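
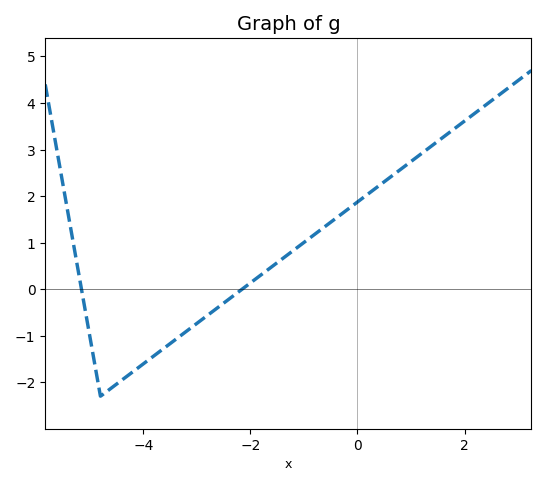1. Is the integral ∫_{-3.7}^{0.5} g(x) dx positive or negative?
positive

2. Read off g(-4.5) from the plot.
-2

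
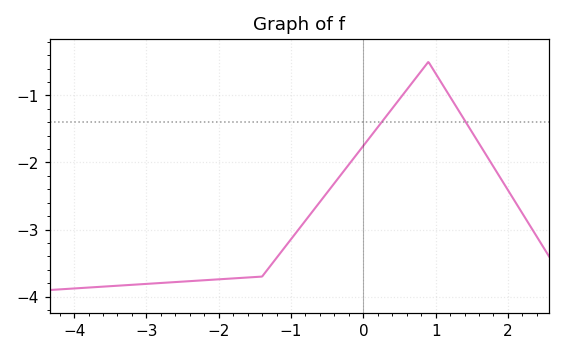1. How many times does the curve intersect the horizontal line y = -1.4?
2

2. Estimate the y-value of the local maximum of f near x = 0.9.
-0.5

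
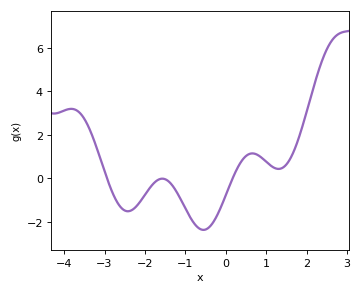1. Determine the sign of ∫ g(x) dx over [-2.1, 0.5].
negative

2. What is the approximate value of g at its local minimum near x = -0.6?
-2.36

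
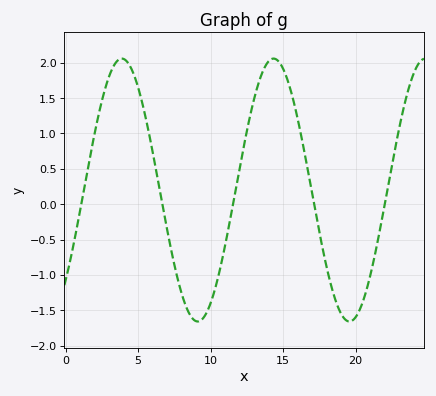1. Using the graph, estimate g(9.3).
-1.65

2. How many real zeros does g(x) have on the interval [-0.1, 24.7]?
5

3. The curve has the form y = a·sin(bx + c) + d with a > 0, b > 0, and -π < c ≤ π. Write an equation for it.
y = 1.86sin(0.6x - 0.75) + 0.2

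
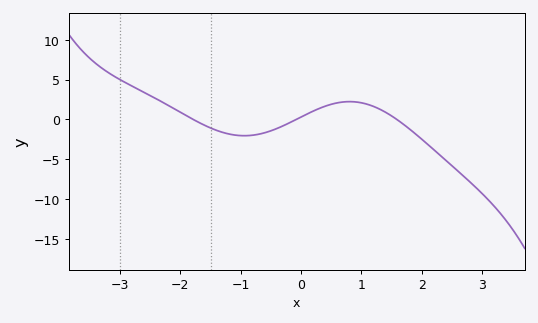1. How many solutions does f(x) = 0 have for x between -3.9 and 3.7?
3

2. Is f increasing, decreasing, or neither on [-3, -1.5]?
decreasing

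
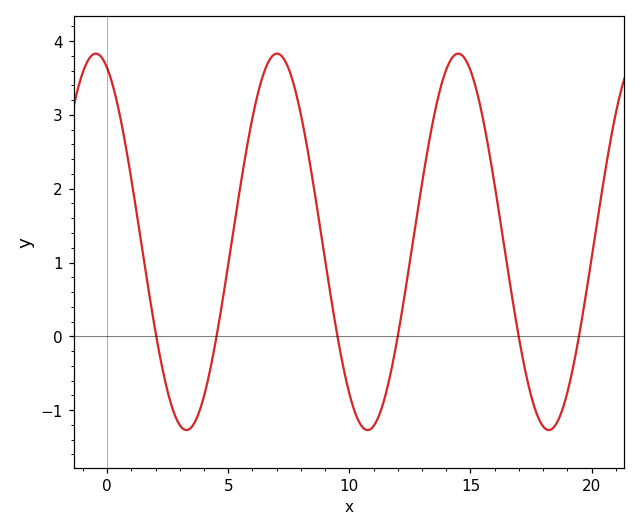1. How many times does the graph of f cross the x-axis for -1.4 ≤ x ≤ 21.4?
6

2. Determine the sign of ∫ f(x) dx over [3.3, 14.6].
positive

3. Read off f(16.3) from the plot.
1.42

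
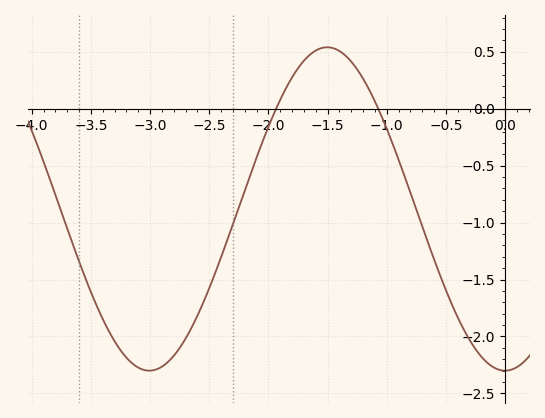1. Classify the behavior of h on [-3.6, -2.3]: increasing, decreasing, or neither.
neither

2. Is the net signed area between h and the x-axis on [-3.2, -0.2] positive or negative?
negative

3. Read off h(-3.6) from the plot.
-1.34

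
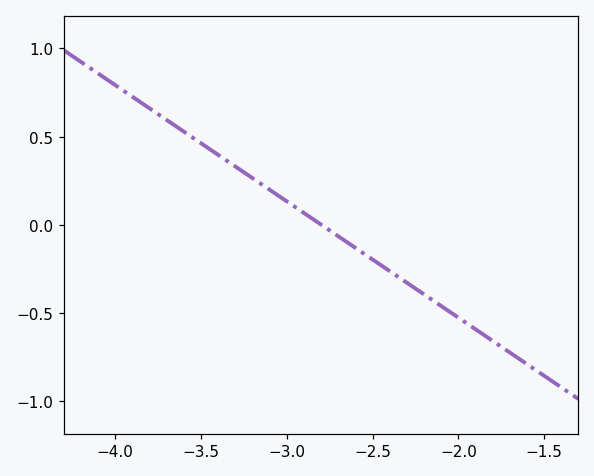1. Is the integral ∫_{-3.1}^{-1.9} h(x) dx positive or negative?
negative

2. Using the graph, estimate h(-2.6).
-0.132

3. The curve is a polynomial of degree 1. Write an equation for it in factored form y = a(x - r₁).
y = -0.66(x + 2.8)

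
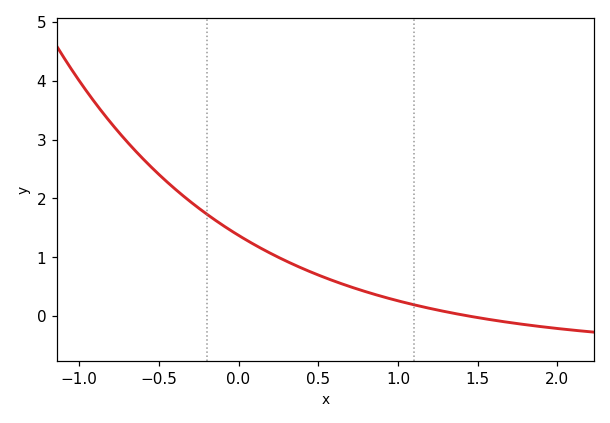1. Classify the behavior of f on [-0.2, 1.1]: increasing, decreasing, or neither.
decreasing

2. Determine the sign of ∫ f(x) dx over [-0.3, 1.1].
positive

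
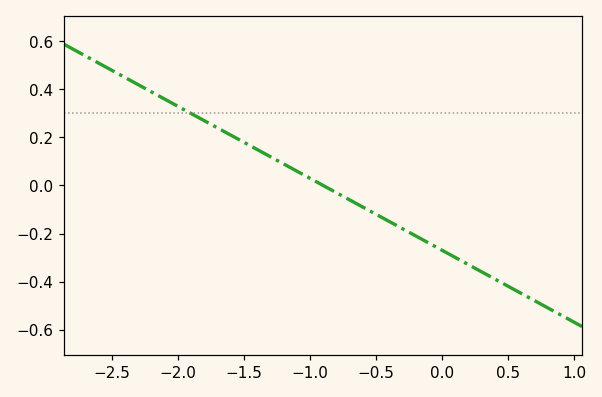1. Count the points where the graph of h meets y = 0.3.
1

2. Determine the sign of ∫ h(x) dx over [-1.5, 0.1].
negative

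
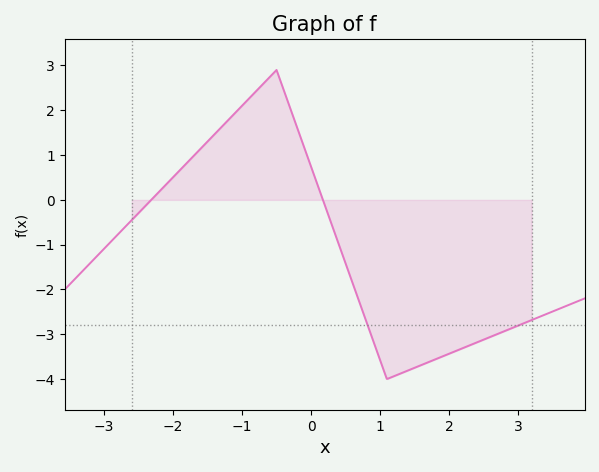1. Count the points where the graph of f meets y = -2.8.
2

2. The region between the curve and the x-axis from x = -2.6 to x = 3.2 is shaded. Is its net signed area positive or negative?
negative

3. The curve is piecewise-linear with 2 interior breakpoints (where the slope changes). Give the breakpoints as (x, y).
(-0.5, 2.9); (1.1, -4)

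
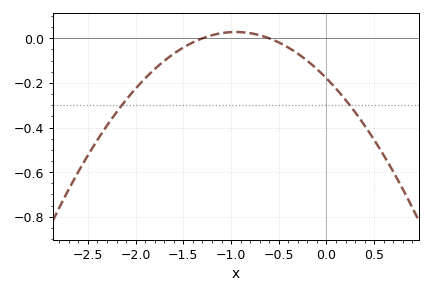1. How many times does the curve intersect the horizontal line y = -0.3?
2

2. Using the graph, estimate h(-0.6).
0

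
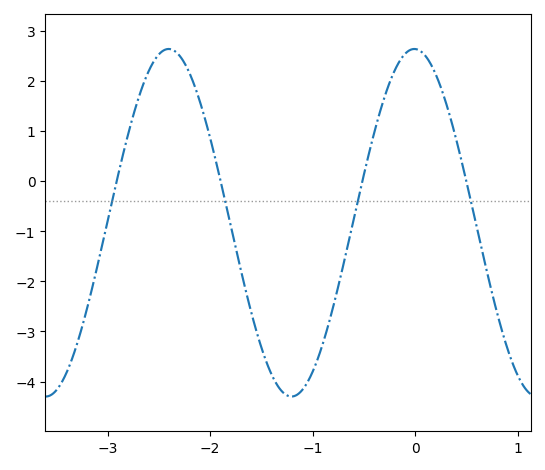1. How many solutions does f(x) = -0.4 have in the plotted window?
4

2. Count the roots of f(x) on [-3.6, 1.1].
4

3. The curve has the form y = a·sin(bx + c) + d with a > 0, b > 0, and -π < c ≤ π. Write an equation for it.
y = 3.47sin(2.6x + 1.6) - 0.83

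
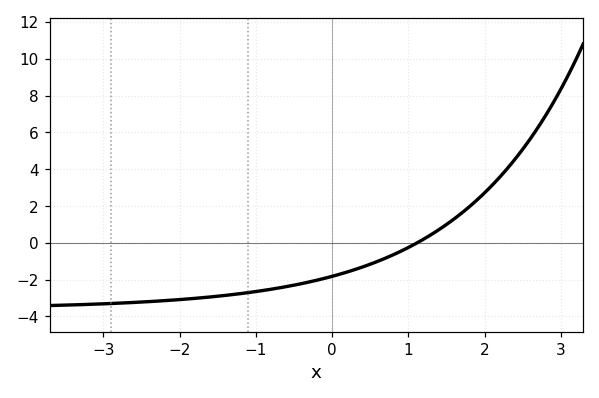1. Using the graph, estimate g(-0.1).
-1.93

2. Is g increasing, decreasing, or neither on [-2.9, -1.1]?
increasing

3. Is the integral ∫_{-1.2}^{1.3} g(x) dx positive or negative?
negative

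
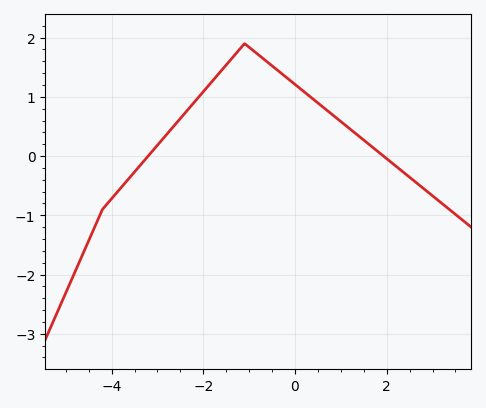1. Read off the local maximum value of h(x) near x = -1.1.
1.9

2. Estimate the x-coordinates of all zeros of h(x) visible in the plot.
-3.2, 2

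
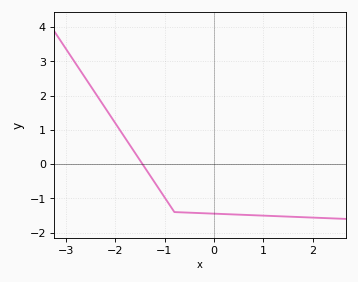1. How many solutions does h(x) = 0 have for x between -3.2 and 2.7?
1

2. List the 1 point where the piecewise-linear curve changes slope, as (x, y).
(-0.8, -1.4)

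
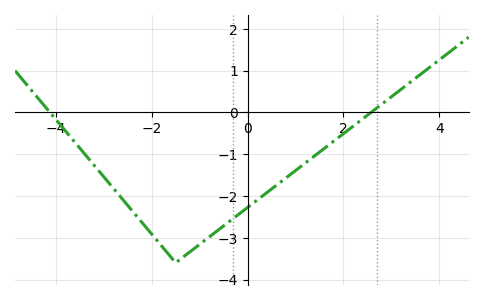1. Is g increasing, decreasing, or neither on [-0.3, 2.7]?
increasing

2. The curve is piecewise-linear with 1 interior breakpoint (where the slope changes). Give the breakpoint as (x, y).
(-1.5, -3.6)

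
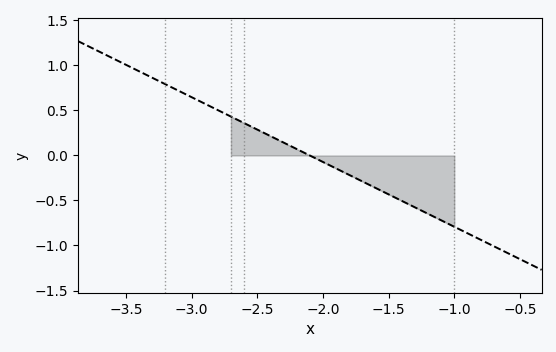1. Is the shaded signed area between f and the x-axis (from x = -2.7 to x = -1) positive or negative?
negative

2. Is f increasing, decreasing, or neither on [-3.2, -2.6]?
decreasing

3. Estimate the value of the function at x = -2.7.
0.45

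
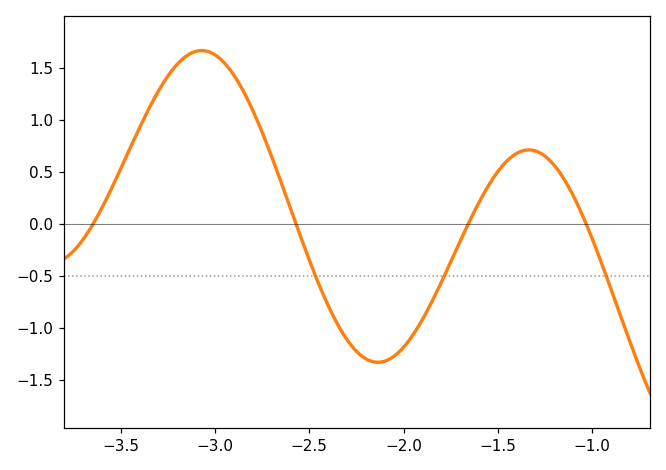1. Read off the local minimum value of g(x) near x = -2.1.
-1.33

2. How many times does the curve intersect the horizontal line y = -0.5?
3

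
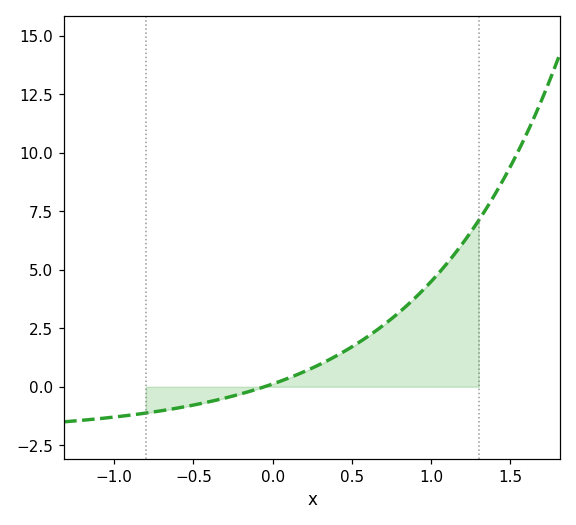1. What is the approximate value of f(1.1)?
5.2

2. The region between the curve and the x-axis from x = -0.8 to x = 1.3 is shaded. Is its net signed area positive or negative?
positive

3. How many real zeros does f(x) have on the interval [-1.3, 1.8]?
1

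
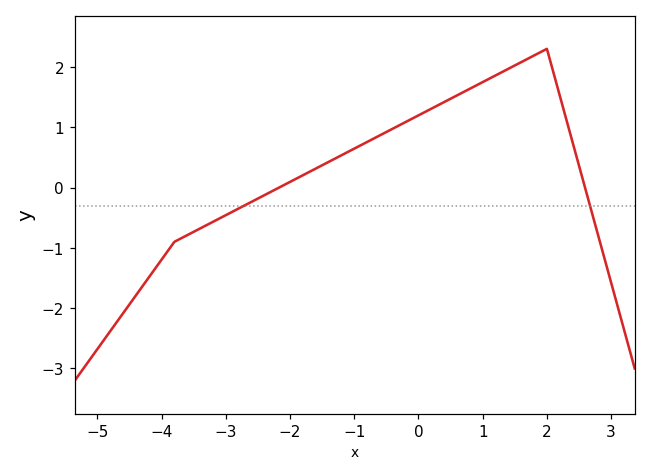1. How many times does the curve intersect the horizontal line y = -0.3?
2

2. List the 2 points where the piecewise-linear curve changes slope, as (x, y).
(-3.8, -0.9); (2, 2.3)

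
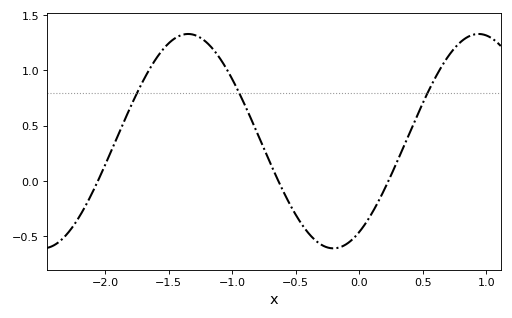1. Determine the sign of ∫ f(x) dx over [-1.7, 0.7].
positive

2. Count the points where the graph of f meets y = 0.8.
3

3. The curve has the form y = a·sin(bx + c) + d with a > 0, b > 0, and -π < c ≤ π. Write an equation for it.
y = 0.97sin(2.75x - 1.01) + 0.36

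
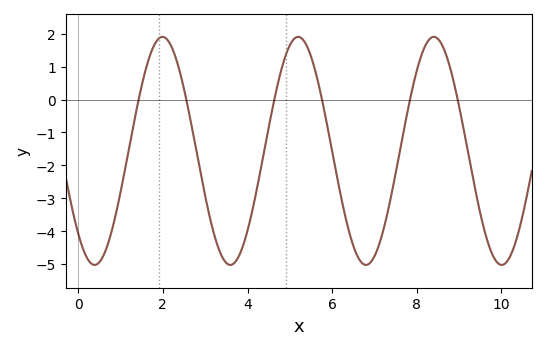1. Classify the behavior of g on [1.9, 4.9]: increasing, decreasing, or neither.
neither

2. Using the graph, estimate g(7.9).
0.4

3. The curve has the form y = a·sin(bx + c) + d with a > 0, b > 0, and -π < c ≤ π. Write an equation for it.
y = 3.47sin(2x - 2.3) - 1.56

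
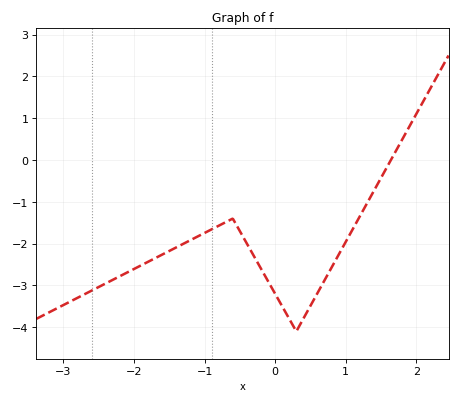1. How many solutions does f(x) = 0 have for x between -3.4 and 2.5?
1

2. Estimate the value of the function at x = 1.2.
-1.35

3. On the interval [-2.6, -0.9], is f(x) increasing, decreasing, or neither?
increasing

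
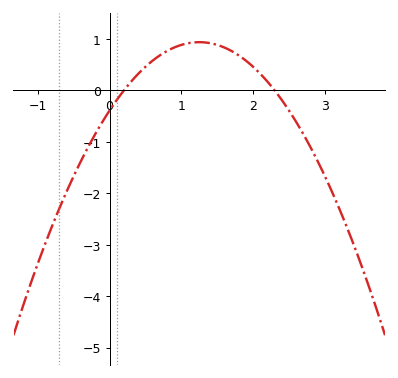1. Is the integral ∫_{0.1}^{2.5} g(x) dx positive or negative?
positive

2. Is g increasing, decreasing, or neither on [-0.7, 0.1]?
increasing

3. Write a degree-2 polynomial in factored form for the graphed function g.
y = -0.85(x - 0.2)(x - 2.3)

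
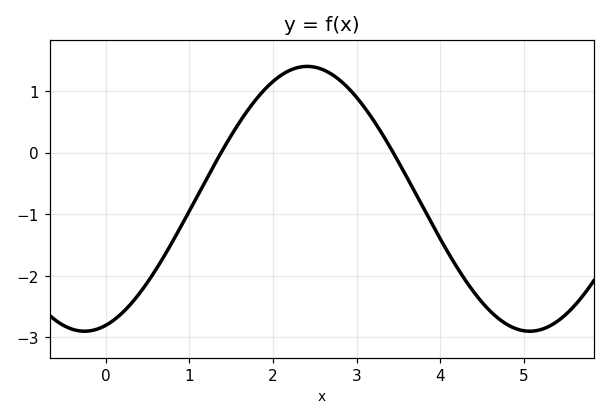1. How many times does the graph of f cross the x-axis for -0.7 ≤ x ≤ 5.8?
2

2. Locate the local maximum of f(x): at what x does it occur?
2.41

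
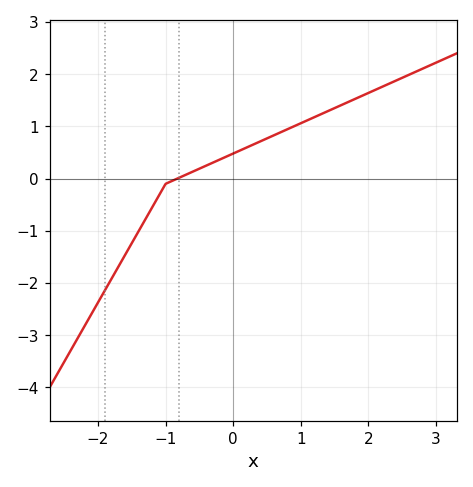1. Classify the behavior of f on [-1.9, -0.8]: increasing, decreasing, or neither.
increasing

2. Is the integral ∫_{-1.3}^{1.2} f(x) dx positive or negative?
positive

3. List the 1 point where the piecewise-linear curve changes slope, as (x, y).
(-1, -0.1)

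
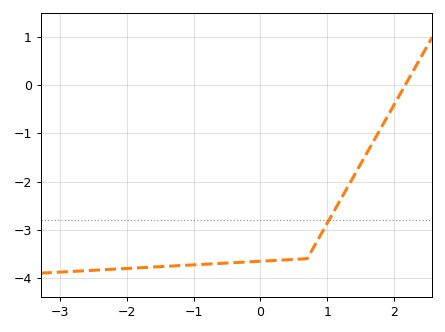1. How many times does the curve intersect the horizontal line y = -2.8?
1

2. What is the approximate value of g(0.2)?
-3.64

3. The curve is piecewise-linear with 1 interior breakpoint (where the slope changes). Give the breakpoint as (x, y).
(0.7, -3.6)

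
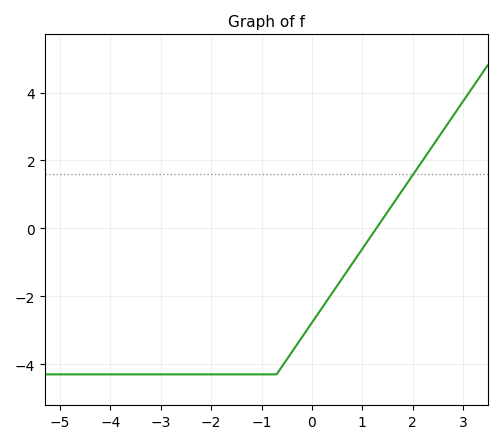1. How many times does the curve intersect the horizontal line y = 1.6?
1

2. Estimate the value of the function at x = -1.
-4.2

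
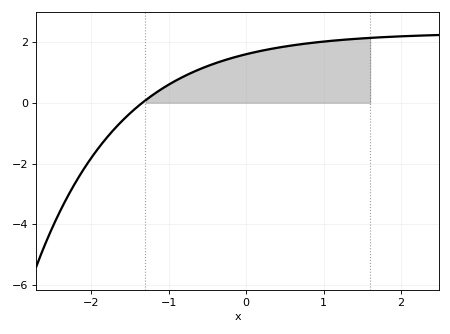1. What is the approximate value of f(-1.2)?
0.269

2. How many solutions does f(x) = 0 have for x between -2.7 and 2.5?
1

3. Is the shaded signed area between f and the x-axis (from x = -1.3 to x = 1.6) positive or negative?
positive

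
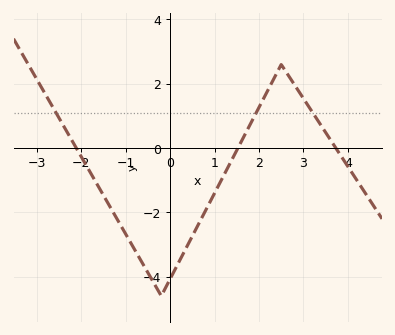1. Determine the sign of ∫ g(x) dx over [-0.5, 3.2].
negative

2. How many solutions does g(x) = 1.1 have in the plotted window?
3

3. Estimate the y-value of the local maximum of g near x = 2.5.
2.6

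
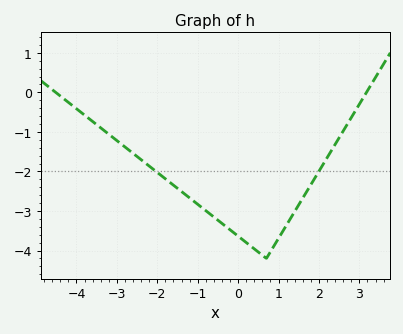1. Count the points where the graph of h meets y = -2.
2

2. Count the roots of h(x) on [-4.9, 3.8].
2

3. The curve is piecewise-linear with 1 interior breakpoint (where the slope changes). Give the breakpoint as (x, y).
(0.7, -4.2)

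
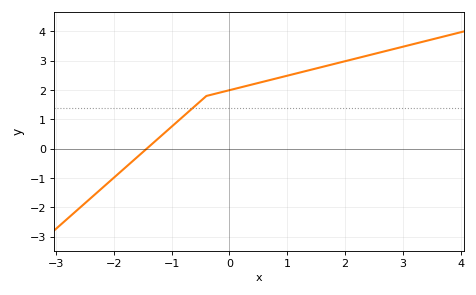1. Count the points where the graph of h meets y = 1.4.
1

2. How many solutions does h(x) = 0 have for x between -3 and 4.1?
1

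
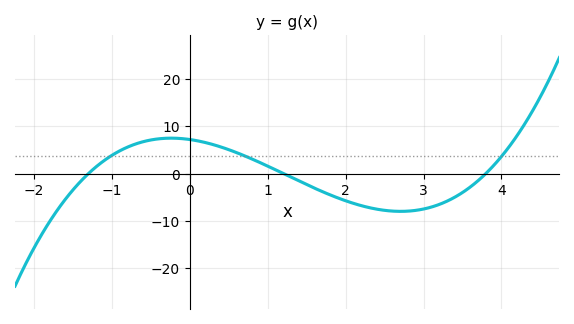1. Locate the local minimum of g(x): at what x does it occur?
2.71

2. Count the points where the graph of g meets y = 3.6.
3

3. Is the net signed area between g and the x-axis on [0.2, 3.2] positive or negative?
negative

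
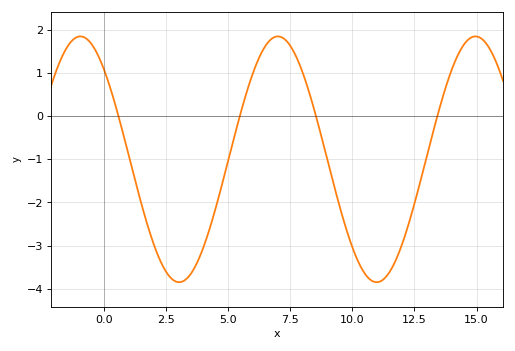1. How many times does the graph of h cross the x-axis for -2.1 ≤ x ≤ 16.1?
4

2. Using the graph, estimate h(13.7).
0.6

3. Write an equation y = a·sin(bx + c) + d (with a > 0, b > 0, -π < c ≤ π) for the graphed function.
y = 2.85sin(0.79x + 2.3) - 1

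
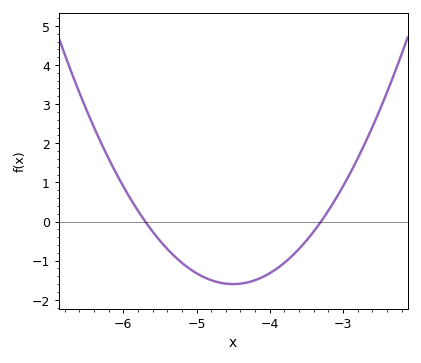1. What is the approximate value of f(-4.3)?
-1.55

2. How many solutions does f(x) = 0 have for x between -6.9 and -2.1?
2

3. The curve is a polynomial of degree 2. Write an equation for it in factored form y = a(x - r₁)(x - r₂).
y = 1.11(x + 5.7)(x + 3.3)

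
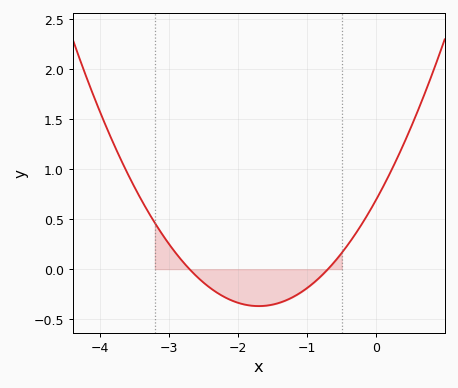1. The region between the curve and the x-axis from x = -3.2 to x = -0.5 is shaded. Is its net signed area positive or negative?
negative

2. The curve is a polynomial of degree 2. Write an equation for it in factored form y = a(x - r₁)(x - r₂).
y = 0.37(x + 2.7)(x + 0.7)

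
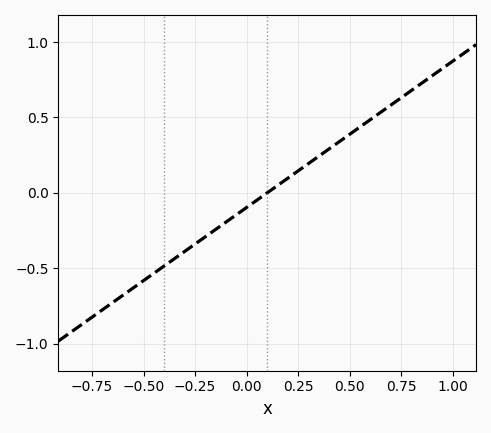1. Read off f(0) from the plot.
-0.097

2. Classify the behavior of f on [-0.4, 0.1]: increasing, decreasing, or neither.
increasing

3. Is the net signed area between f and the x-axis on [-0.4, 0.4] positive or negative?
negative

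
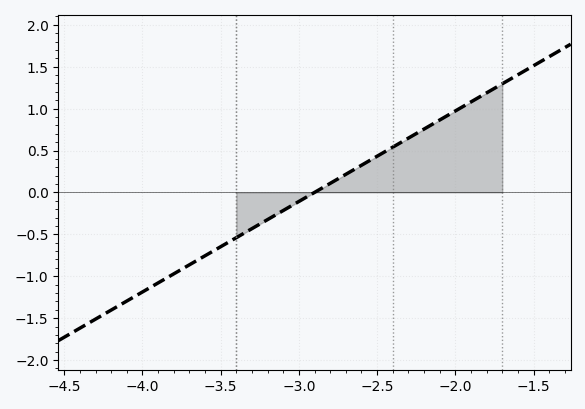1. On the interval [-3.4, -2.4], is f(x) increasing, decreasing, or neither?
increasing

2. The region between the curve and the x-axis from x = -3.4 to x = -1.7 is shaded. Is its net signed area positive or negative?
positive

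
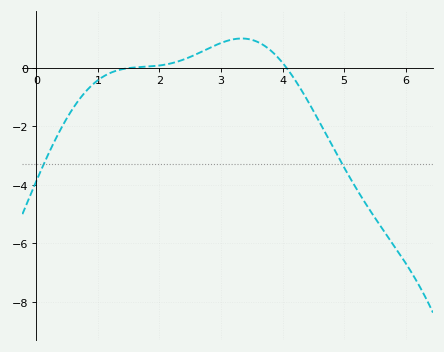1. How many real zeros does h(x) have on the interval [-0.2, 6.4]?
2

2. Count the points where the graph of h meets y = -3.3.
2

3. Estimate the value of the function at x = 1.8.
0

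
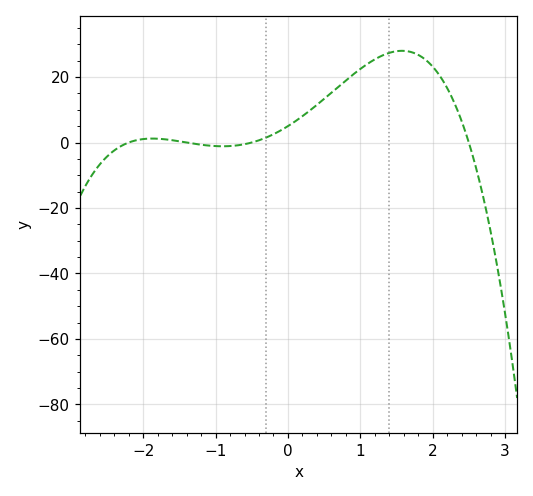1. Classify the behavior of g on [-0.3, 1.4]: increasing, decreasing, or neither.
increasing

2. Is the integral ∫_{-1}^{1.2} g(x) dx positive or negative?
positive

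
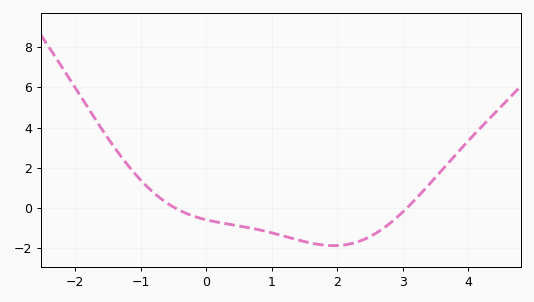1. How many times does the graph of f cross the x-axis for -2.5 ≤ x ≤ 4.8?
2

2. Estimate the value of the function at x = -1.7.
4.44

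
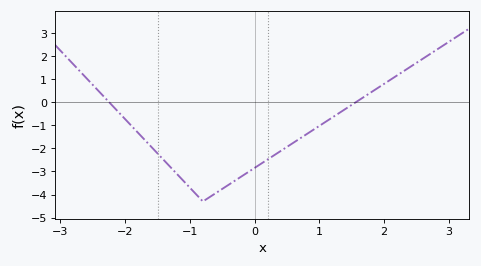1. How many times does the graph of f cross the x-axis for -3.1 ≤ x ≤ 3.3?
2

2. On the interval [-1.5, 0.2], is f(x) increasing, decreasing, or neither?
neither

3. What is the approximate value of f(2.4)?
1.5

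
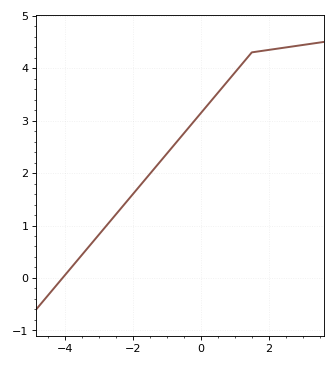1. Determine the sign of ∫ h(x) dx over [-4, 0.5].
positive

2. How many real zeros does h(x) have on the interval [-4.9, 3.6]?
1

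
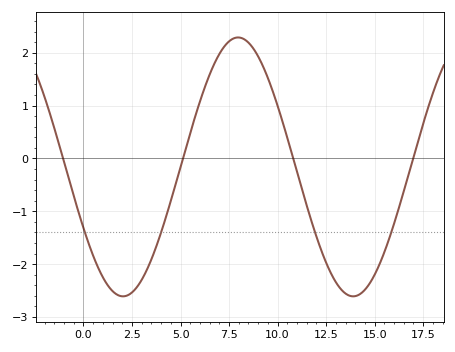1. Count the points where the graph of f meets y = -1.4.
4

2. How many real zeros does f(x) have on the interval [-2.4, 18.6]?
4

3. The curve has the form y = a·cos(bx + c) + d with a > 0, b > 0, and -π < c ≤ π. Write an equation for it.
y = 2.45cos(0.53x + 2.06) - 0.16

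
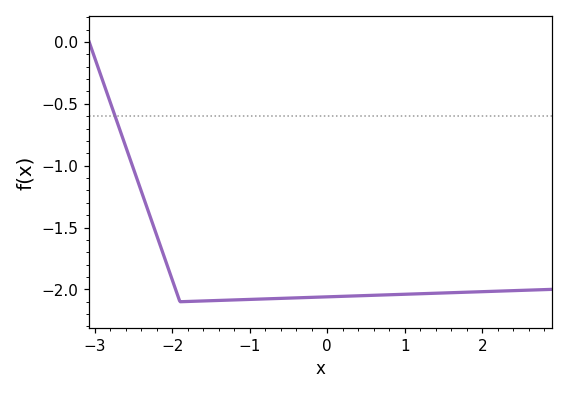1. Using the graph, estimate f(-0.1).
-2.05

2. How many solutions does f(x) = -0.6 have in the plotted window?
1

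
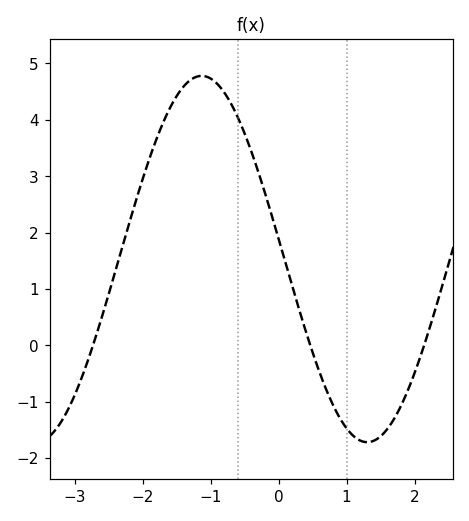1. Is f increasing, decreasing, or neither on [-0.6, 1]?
decreasing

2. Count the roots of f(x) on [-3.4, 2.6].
3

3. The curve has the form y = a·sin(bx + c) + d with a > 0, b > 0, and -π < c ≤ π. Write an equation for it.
y = 3.25sin(1.3x + 3) + 1.53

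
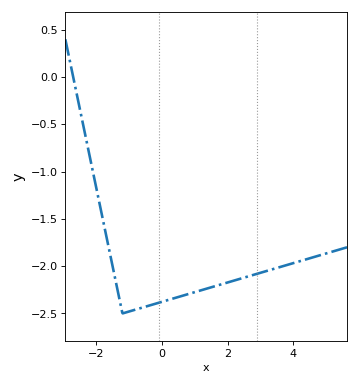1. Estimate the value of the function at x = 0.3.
-2.35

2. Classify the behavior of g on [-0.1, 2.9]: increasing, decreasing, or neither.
increasing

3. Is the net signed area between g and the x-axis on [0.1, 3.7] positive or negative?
negative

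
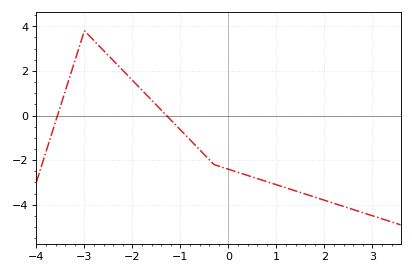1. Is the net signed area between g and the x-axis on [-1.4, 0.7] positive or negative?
negative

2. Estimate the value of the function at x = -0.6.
-1.6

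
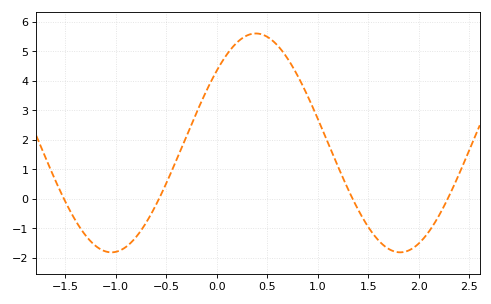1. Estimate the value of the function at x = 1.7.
-1.7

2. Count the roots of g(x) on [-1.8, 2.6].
4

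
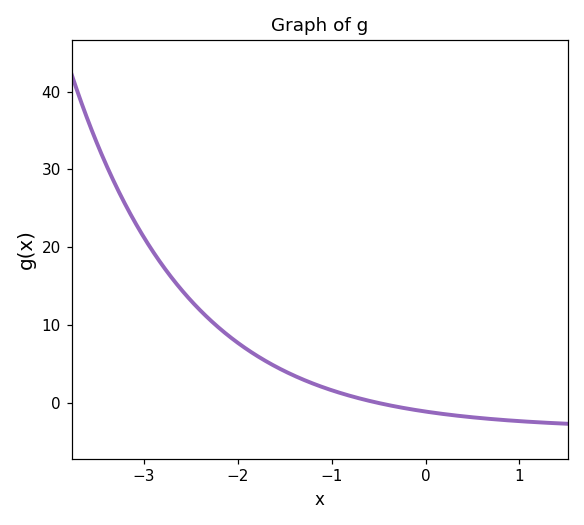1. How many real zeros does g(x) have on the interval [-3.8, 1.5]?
1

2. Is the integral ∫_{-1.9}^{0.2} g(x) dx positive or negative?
positive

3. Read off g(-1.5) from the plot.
4.06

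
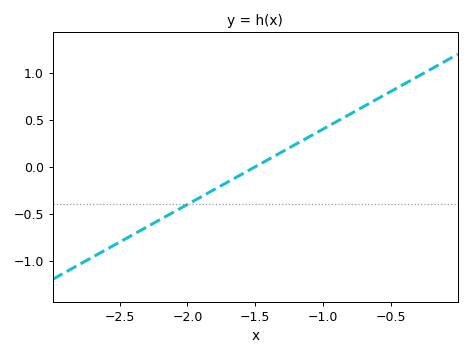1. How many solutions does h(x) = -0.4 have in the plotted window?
1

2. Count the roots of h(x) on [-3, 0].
1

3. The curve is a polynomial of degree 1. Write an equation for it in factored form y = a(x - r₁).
y = 0.8(x + 1.5)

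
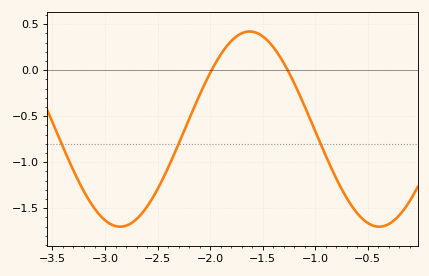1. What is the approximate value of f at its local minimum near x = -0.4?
-1.7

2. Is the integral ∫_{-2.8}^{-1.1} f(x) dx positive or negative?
negative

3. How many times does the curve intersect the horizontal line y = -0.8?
3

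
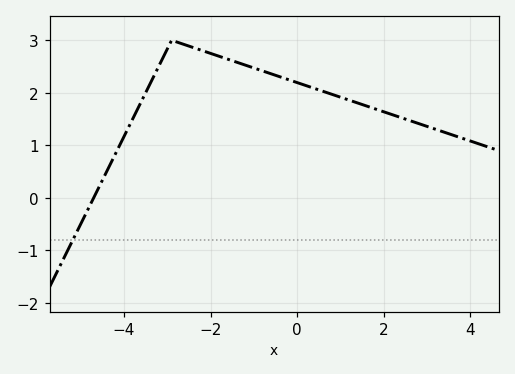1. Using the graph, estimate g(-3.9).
1.3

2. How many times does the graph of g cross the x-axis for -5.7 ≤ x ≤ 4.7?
1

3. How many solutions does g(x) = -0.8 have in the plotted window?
1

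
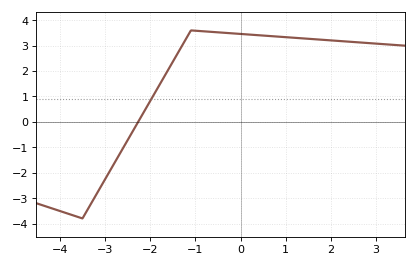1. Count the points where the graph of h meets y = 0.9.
1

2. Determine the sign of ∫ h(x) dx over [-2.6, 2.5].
positive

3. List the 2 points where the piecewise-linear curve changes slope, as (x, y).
(-3.5, -3.8); (-1.1, 3.6)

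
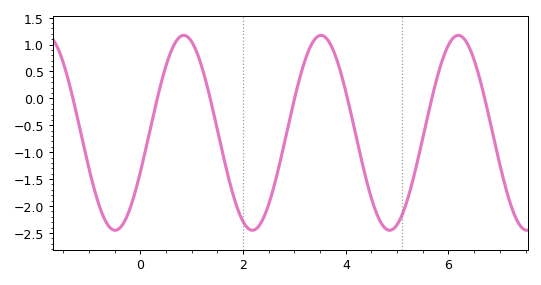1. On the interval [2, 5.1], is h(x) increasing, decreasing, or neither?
neither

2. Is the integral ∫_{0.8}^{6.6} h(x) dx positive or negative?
negative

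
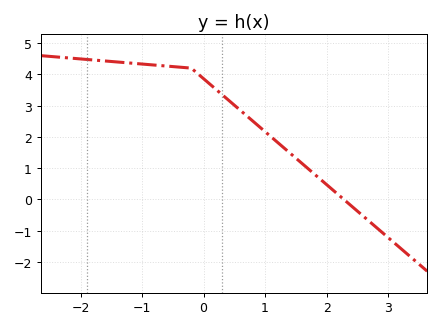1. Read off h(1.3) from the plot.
1.66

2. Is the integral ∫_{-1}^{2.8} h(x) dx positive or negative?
positive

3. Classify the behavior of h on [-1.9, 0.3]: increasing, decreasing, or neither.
decreasing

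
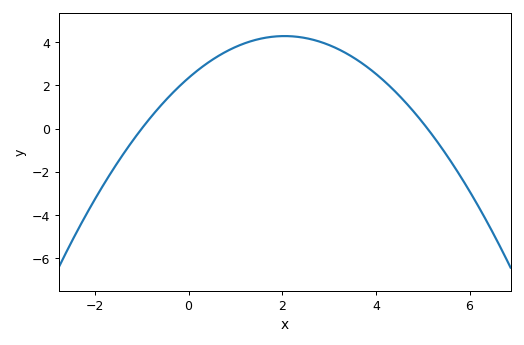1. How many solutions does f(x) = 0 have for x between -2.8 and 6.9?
2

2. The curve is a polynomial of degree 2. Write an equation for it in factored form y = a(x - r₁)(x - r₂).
y = -0.46(x + 1)(x - 5.1)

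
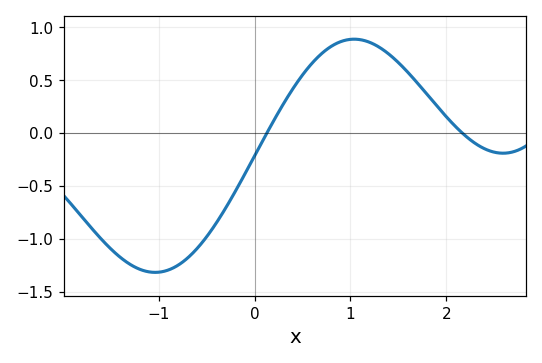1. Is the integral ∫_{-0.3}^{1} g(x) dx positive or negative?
positive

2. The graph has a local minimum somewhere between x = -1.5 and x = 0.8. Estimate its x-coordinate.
-1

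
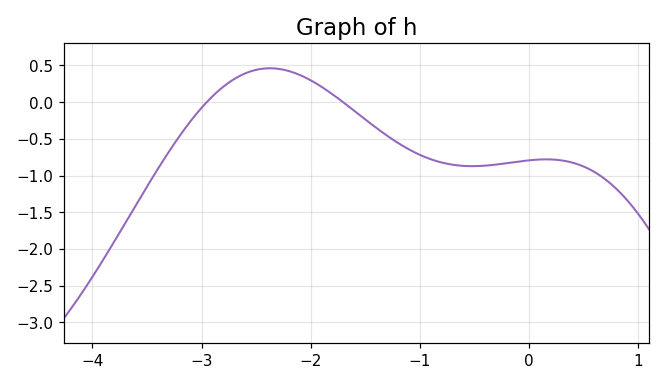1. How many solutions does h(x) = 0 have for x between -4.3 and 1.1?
2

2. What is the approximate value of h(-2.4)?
0.45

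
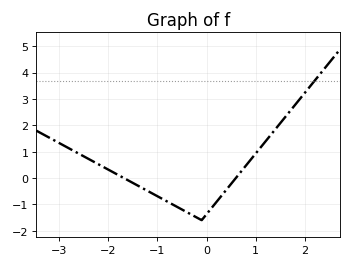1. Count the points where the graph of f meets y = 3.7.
1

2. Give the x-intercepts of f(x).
-1.7, 0.6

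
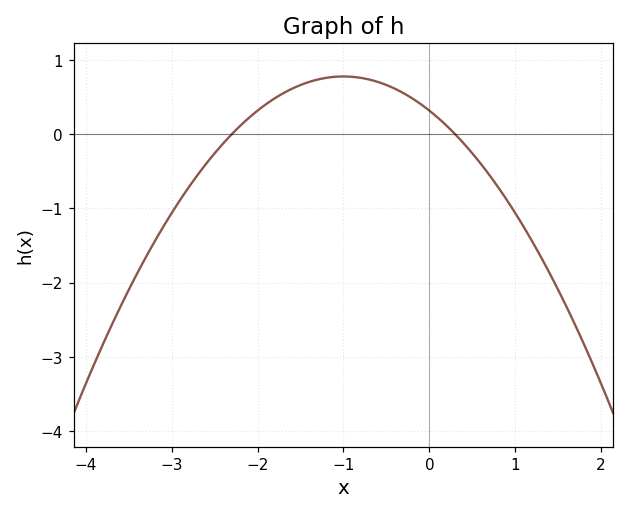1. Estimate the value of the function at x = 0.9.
-0.9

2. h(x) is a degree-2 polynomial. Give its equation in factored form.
y = -0.46(x + 2.3)(x - 0.3)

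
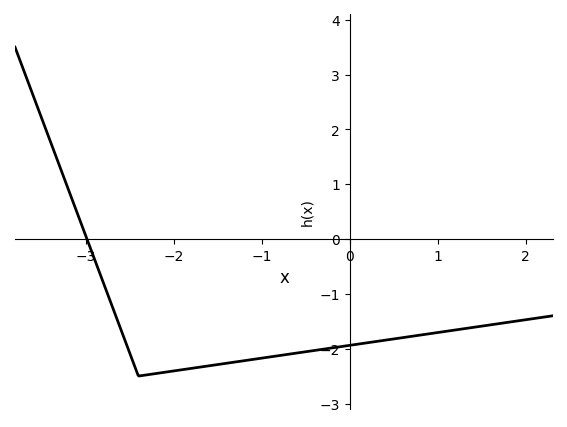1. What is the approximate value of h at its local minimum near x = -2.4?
-2.5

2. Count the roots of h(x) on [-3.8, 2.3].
1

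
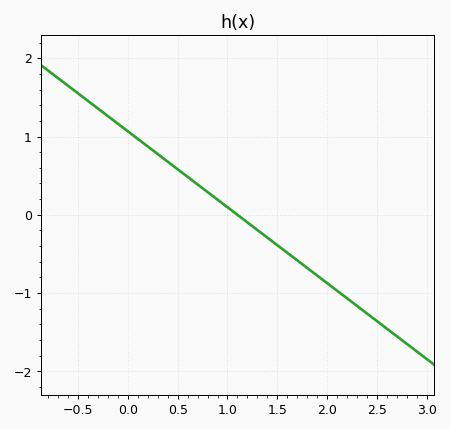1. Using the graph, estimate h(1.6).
-0.485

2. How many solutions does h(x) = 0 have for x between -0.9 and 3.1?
1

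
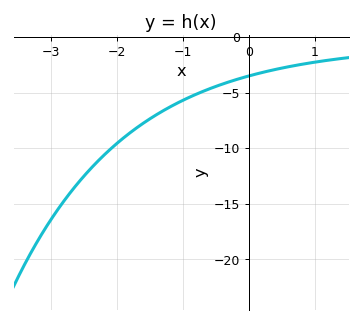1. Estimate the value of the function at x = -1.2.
-6.3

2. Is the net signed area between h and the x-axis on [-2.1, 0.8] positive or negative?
negative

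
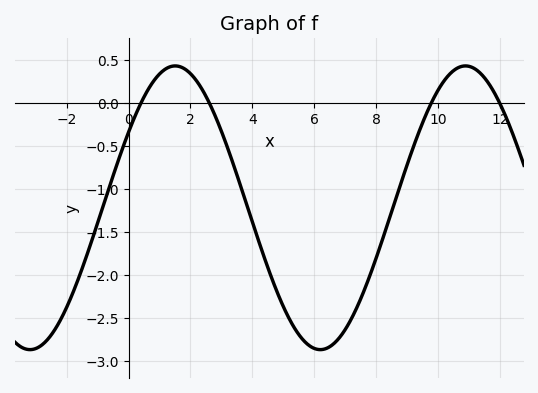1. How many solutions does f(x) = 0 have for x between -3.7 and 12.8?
4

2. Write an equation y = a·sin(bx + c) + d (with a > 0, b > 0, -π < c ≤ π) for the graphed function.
y = 1.65sin(0.67x + 0.56) - 1.22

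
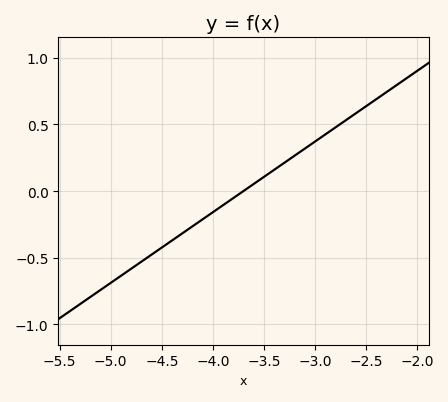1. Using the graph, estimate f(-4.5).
-0.4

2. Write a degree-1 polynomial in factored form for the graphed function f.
y = 0.53(x + 3.7)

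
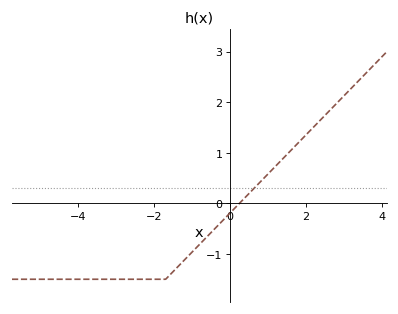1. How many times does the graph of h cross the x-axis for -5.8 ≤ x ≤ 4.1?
1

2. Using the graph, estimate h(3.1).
2.2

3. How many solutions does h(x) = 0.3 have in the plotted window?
1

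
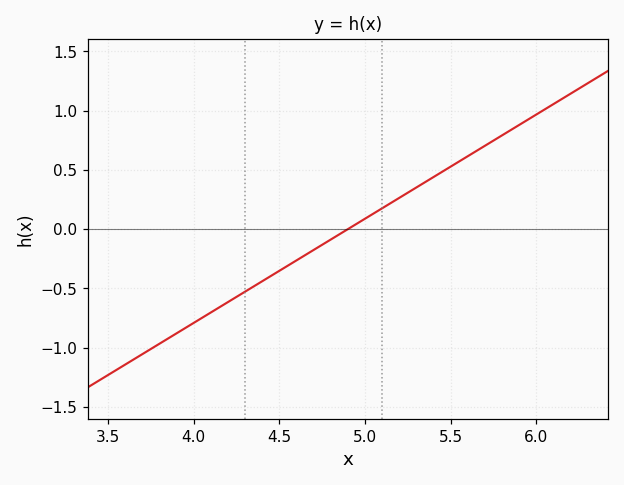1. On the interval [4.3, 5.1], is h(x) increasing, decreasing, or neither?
increasing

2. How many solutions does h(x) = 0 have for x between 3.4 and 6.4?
1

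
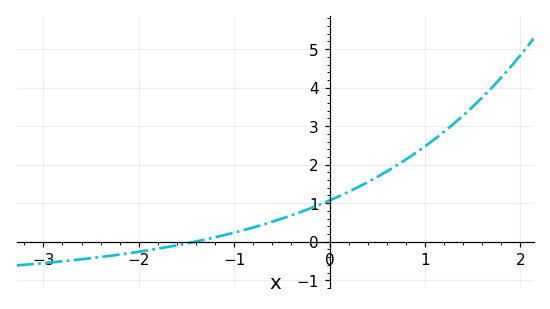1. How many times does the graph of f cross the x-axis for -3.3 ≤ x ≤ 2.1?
1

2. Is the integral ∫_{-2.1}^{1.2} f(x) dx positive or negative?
positive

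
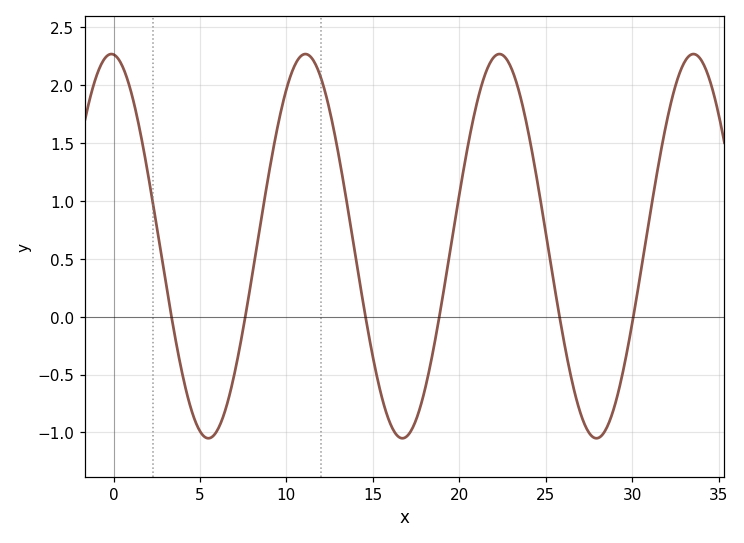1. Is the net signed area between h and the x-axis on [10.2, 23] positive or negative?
positive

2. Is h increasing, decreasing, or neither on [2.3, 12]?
neither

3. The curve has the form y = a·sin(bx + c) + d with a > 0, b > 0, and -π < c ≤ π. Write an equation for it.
y = 1.66sin(0.56x + 1.64) + 0.61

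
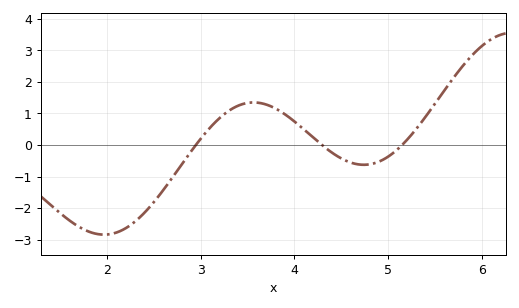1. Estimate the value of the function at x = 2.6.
-1.4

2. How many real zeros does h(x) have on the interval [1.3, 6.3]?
3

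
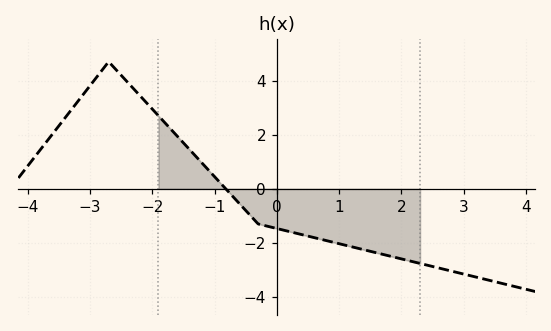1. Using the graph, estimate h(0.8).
-2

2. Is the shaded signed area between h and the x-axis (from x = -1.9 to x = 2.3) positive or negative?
negative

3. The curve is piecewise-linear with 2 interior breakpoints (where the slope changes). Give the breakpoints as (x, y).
(-2.7, 4.7); (-0.3, -1.3)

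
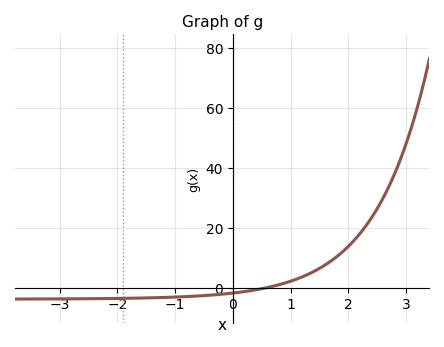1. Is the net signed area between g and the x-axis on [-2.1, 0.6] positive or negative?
negative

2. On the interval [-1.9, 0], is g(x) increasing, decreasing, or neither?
increasing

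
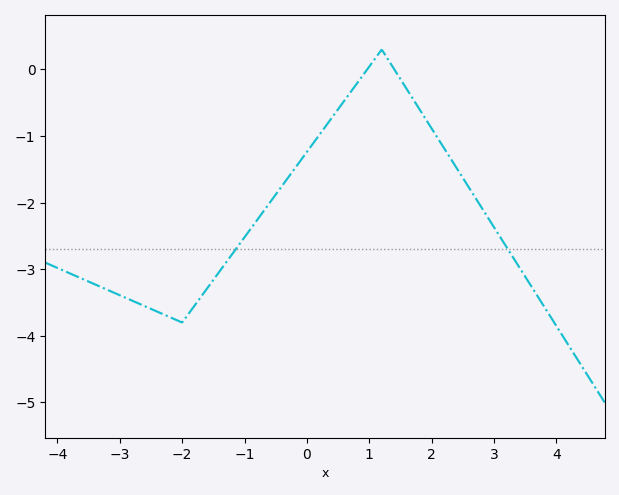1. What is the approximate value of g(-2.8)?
-3.5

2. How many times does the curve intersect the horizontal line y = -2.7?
2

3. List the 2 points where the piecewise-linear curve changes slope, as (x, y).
(-2, -3.8); (1.2, 0.3)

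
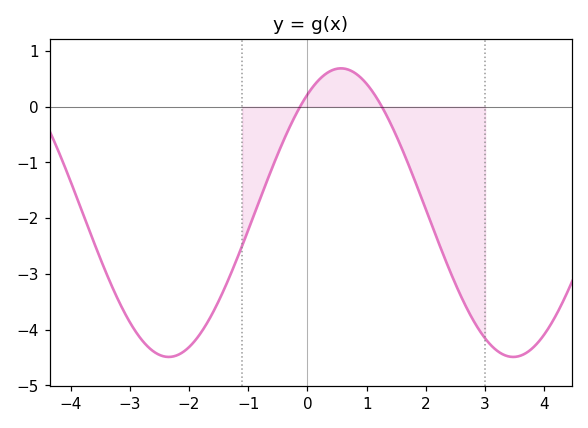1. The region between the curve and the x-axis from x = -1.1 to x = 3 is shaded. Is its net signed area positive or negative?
negative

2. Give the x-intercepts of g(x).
-0.2, 1.2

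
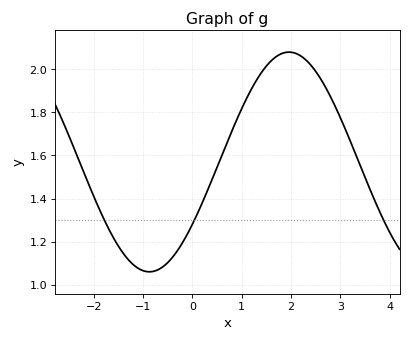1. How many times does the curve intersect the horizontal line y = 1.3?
3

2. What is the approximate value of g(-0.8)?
1.06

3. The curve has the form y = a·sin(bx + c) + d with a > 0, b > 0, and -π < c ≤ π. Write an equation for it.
y = 0.51sin(1.1x - 0.6) + 1.57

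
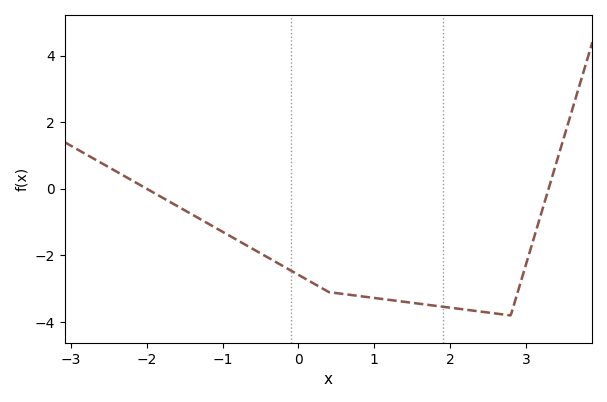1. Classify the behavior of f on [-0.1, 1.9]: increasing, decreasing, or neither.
decreasing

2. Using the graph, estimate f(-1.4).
-0.8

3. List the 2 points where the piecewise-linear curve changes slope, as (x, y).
(0.4, -3.1); (2.8, -3.8)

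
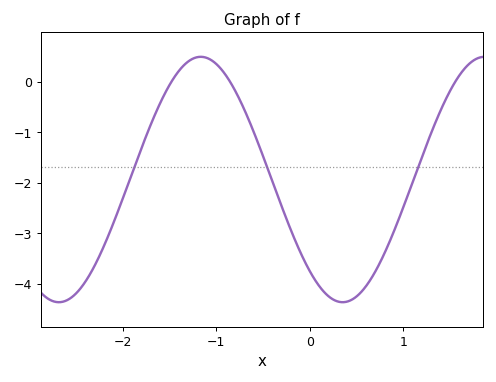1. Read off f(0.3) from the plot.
-4.4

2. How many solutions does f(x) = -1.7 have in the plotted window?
3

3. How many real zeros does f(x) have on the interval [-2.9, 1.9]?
3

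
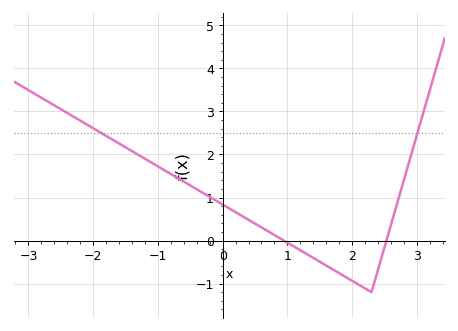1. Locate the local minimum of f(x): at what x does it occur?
2.3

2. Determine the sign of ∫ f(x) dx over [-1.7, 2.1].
positive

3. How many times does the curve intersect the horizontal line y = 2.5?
2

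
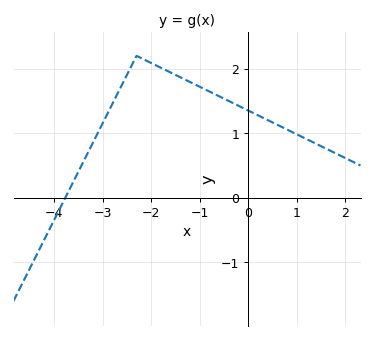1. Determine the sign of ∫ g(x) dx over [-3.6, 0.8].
positive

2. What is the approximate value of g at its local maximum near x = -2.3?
2.2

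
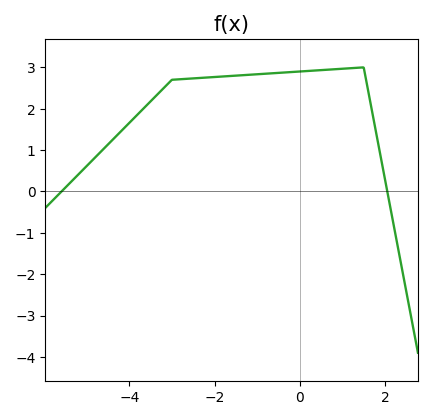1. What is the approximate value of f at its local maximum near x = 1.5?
3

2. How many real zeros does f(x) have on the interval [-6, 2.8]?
2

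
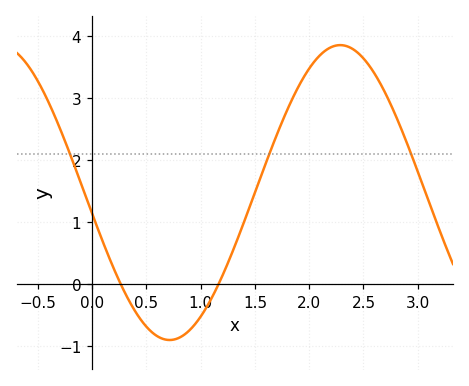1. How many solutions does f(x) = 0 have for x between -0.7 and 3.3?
2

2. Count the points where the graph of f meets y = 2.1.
3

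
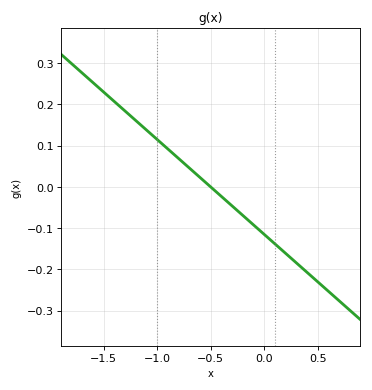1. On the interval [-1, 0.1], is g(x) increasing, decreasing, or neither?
decreasing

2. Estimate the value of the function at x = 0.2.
-0.161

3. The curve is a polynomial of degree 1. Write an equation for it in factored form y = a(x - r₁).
y = -0.23(x + 0.5)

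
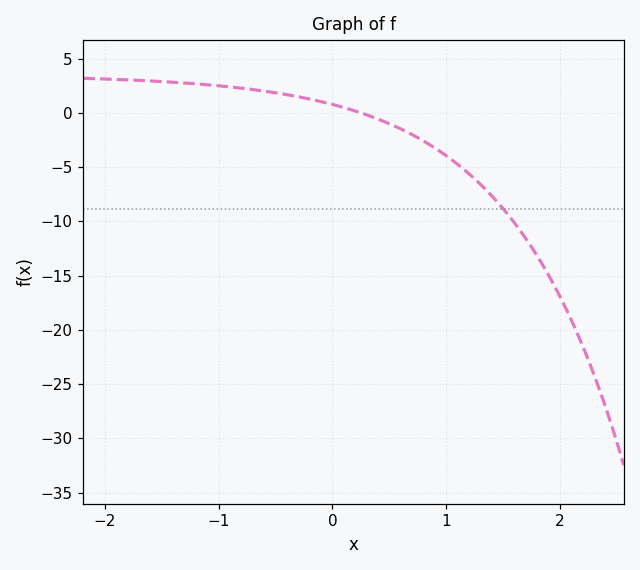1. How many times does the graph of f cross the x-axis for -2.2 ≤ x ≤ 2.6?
1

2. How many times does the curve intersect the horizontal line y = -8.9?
1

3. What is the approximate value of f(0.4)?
-0.5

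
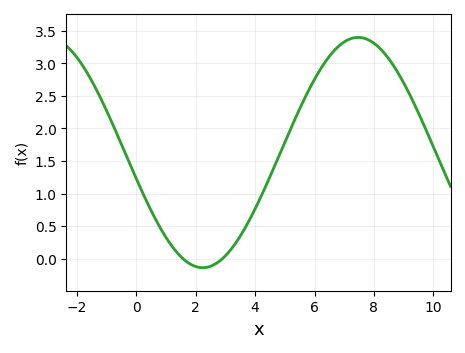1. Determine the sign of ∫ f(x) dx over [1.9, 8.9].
positive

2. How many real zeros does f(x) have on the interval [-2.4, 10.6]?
2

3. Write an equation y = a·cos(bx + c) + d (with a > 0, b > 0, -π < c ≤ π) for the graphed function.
y = 1.77cos(0.6x + 1.8) + 1.63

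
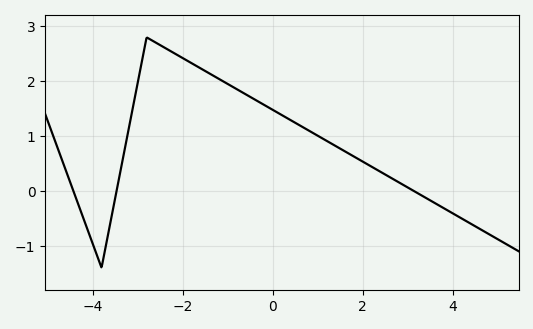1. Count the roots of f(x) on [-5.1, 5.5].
3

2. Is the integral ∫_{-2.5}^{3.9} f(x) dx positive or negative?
positive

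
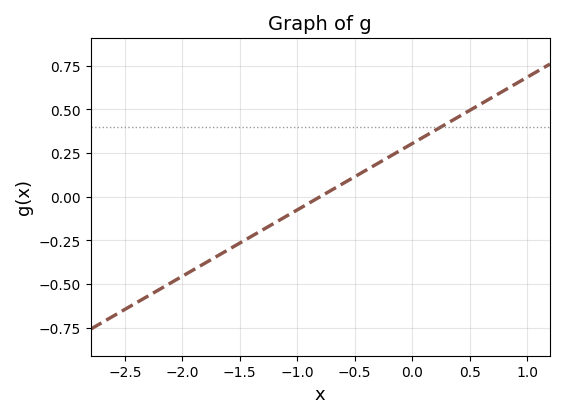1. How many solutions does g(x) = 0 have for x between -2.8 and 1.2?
1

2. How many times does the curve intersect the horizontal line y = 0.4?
1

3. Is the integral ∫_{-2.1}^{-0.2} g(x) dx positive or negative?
negative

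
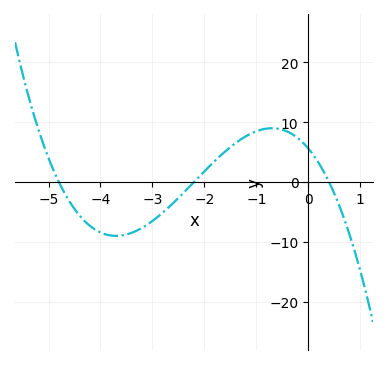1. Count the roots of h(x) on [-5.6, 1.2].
3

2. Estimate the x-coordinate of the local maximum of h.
-0.698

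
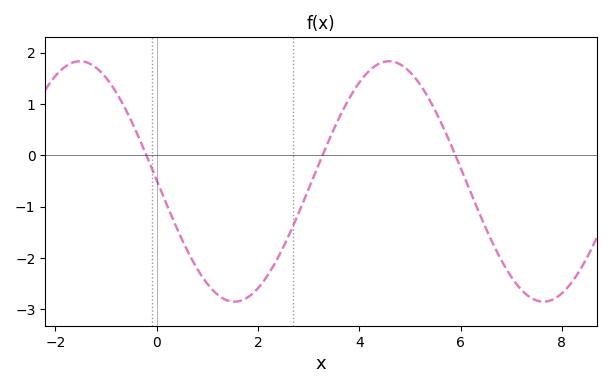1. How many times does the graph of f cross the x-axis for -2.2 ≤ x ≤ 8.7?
3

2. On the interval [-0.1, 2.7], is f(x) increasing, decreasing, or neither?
neither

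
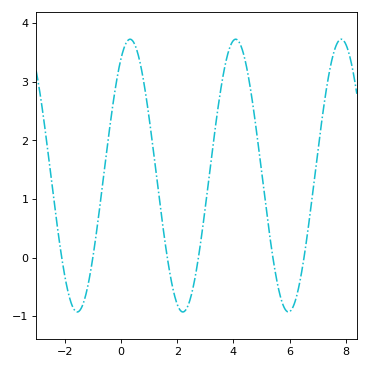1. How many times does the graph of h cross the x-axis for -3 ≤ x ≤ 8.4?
6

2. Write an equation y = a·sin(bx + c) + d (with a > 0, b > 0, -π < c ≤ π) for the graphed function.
y = 2.33sin(1.67x + 1.04) + 1.4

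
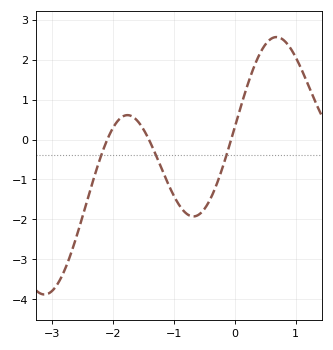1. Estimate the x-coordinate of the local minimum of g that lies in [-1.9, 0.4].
-0.682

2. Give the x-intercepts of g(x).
-2.09, -1.41, -0.061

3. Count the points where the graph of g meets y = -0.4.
3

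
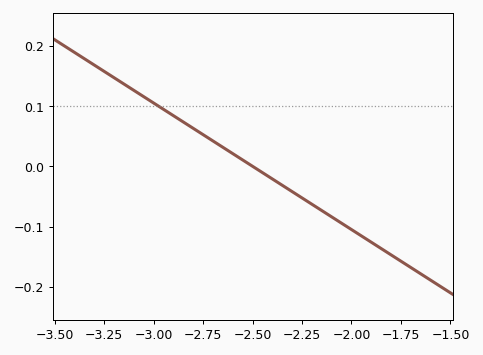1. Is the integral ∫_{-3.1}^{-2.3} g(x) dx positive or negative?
positive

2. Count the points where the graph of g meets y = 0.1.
1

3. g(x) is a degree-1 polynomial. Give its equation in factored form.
y = -0.21(x + 2.5)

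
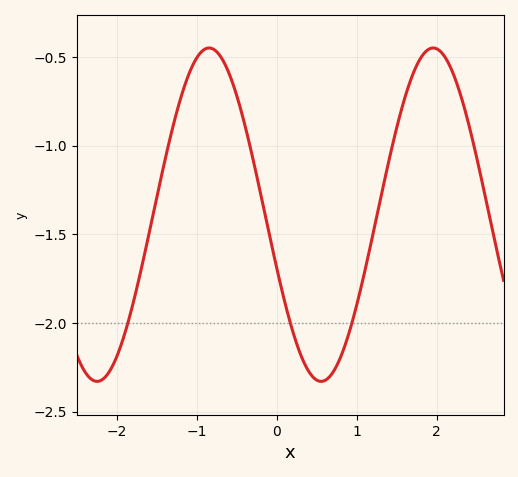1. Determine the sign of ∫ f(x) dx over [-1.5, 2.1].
negative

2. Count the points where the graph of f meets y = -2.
3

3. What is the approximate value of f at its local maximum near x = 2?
-0.45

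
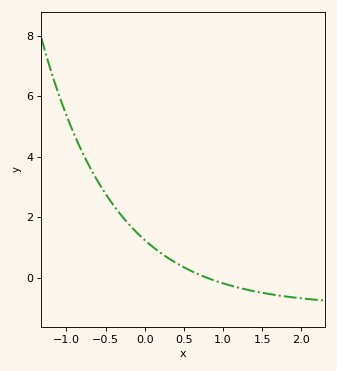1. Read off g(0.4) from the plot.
0.4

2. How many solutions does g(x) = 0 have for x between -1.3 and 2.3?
1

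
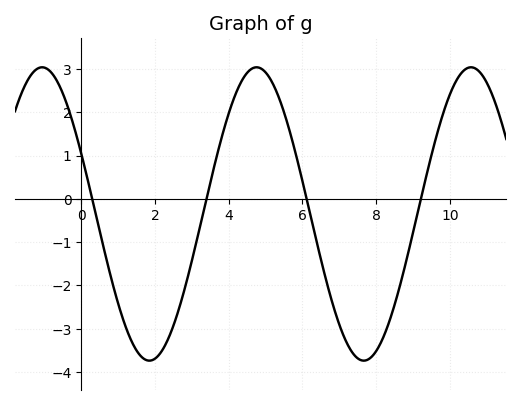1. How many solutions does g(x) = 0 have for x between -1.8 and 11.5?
4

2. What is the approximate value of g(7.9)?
-3.6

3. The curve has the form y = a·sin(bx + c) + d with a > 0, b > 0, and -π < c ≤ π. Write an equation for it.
y = 3.39sin(1.1x + 2.7) - 0.35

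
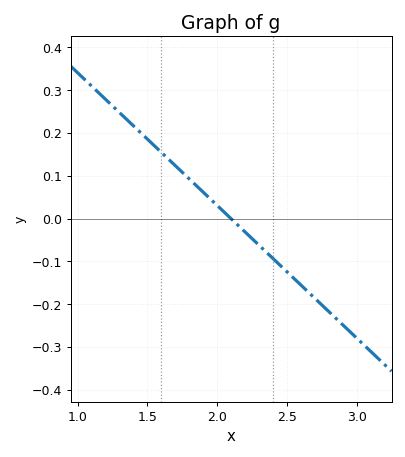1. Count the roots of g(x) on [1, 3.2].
1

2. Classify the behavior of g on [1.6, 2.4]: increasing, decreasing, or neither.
decreasing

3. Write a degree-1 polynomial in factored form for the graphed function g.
y = -0.31(x - 2.1)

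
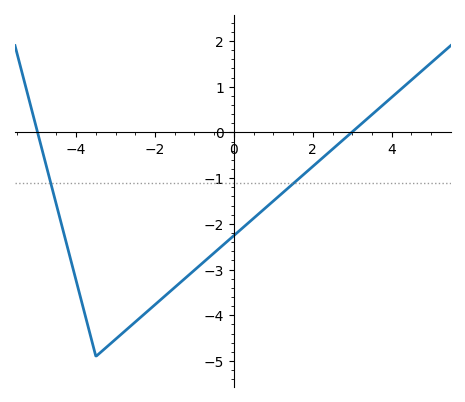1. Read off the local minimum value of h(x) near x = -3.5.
-4.9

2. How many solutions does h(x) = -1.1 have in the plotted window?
2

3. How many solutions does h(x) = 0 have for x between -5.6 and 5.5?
2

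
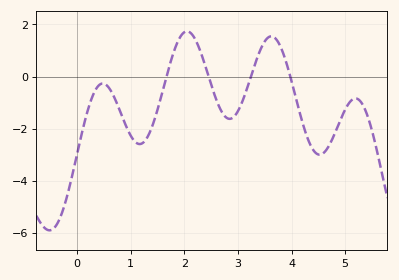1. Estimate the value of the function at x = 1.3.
-2.37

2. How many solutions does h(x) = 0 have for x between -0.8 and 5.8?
4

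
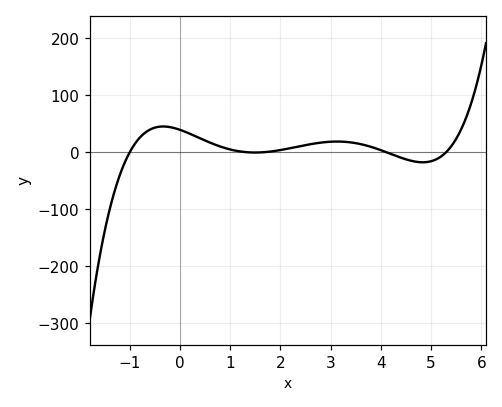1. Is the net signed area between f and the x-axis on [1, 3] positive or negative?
positive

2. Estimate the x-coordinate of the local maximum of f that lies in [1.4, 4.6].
3.13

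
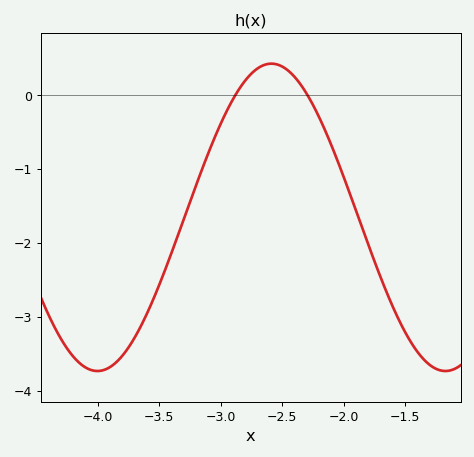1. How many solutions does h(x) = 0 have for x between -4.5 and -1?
2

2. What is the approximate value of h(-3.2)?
-1.2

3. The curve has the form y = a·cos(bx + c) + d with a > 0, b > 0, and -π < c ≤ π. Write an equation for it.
y = 2.08cos(2.2x - 0.54) - 1.65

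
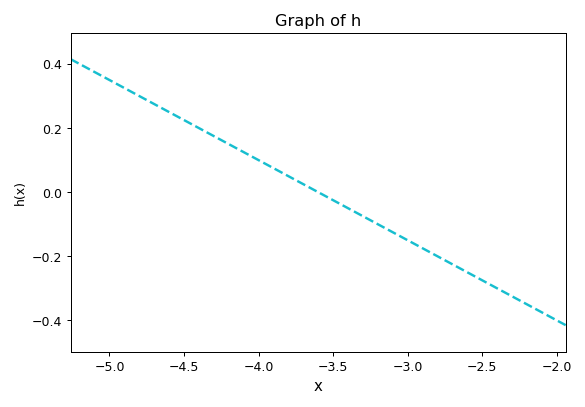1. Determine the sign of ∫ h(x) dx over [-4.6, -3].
positive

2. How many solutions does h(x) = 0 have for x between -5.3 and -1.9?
1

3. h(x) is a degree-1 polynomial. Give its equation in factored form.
y = -0.25(x + 3.6)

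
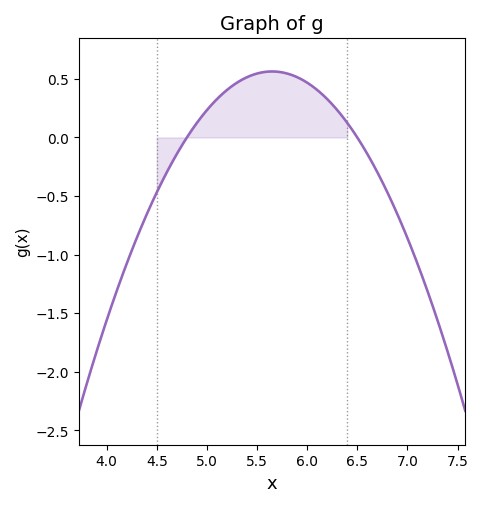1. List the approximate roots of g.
4.8, 6.5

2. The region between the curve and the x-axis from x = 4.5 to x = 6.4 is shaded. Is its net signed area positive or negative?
positive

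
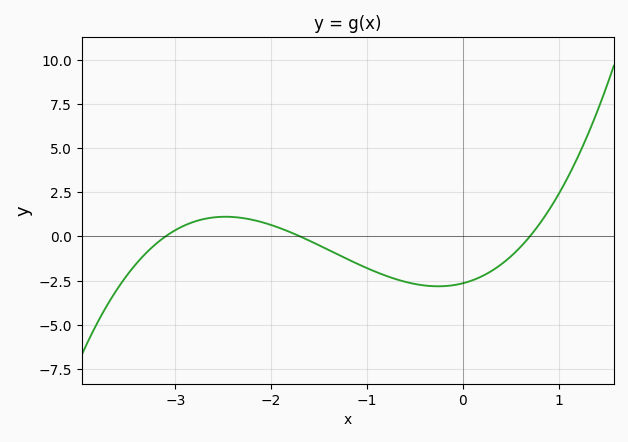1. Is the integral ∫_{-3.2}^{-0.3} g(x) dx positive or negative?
negative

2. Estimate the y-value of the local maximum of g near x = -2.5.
1.2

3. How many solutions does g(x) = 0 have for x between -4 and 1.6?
3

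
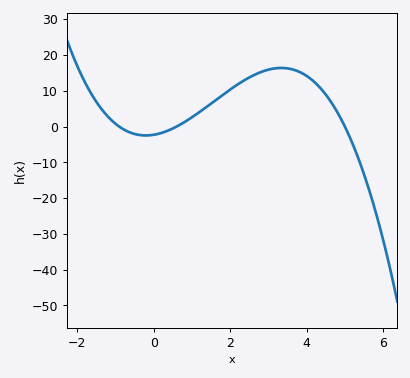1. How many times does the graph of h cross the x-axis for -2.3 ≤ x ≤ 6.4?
3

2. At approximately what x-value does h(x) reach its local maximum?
3.4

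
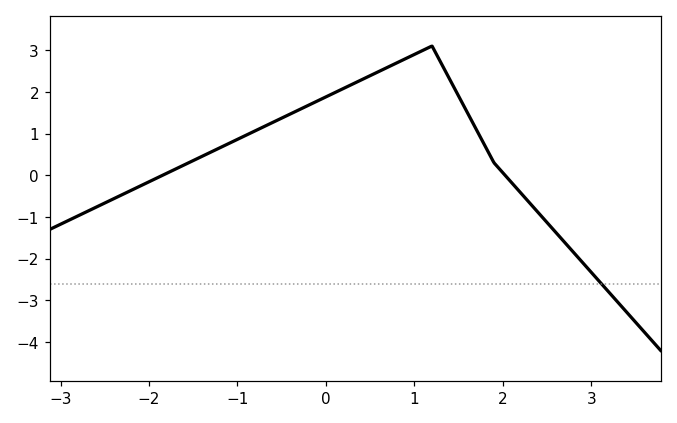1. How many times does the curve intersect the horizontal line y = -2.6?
1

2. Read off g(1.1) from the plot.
3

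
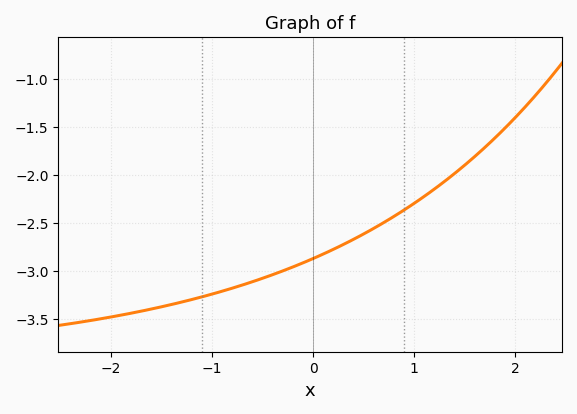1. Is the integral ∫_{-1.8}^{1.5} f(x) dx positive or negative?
negative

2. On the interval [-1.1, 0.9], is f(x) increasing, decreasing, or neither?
increasing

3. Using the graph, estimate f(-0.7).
-3.15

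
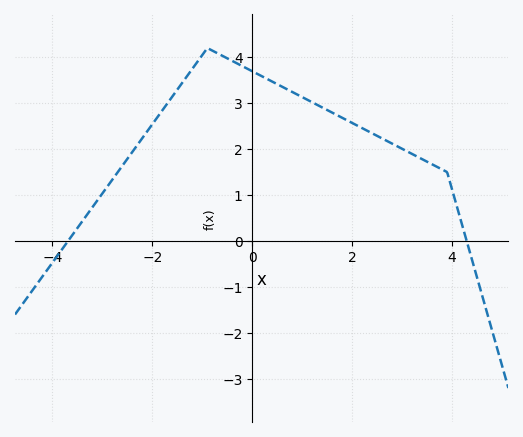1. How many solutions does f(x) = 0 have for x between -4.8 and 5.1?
2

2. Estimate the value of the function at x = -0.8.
4.1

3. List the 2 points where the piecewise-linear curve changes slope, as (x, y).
(-0.9, 4.2); (3.9, 1.5)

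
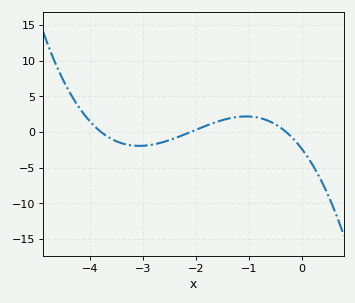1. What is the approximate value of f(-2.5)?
-1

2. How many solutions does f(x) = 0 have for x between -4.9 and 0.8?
3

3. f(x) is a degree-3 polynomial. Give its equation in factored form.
y = -1(x + 3.8)(x + 2.1)(x + 0.3)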